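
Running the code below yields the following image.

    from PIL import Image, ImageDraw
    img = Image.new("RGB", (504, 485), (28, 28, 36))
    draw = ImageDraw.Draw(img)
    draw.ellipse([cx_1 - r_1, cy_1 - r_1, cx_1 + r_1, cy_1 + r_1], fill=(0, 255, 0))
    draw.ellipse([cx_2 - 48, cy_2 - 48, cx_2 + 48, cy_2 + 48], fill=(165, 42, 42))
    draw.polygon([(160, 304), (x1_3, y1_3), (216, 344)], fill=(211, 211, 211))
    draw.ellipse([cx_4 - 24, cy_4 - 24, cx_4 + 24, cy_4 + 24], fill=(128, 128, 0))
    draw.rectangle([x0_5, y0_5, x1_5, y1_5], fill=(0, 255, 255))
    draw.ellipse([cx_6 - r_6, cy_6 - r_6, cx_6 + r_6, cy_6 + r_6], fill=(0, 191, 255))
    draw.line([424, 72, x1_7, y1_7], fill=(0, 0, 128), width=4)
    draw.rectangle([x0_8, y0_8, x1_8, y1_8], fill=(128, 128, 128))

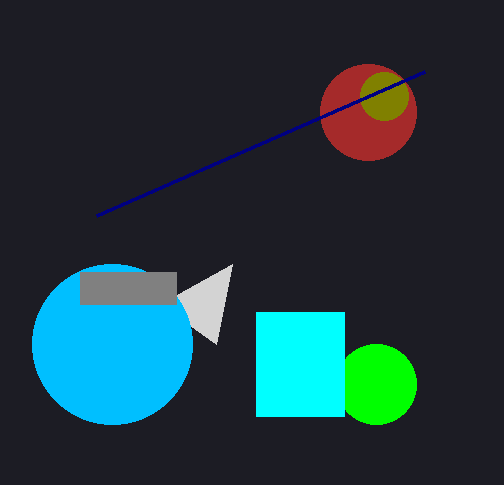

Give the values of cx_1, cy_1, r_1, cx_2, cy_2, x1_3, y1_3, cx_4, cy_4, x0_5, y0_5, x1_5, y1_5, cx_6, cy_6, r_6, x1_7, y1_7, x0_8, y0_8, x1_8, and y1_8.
cx_1 = 376, cy_1 = 384, r_1 = 40, cx_2 = 368, cy_2 = 112, x1_3 = 232, y1_3 = 264, cx_4 = 384, cy_4 = 96, x0_5 = 256, y0_5 = 312, x1_5 = 344, y1_5 = 416, cx_6 = 112, cy_6 = 344, r_6 = 80, x1_7 = 96, y1_7 = 216, x0_8 = 80, y0_8 = 272, x1_8 = 176, y1_8 = 304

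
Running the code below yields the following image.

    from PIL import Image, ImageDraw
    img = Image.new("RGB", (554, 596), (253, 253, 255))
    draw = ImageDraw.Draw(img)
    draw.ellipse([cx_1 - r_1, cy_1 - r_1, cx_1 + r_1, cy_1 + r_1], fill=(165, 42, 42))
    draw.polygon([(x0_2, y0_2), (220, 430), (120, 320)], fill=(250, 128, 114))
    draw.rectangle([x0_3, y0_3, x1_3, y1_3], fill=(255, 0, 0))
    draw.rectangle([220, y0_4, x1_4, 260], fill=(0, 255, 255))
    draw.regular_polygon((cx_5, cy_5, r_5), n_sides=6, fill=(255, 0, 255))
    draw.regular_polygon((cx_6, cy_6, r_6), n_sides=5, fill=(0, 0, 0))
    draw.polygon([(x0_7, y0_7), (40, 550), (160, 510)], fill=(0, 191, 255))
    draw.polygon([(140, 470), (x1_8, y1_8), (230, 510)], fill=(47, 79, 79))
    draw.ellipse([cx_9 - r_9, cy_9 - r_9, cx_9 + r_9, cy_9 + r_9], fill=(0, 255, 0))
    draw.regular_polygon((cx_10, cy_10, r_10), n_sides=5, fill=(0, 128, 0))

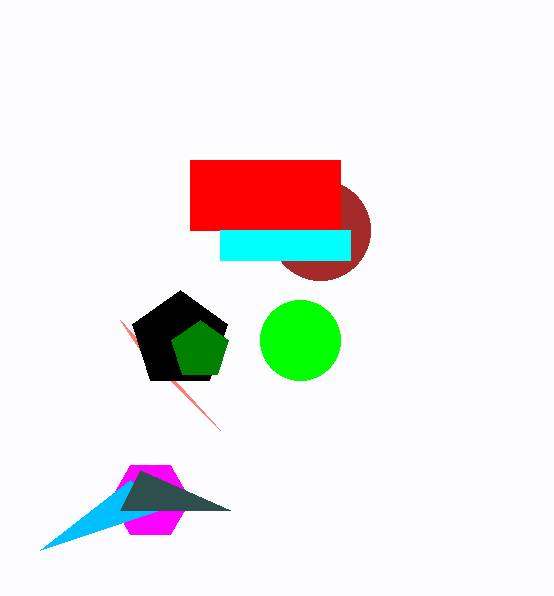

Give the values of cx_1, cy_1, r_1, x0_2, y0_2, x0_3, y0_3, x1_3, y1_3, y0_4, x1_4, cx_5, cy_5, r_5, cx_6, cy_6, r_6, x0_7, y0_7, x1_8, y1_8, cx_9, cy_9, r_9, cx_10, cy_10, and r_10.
cx_1 = 320; cy_1 = 230; r_1 = 50; x0_2 = 140; y0_2 = 350; x0_3 = 190; y0_3 = 160; x1_3 = 340; y1_3 = 230; y0_4 = 230; x1_4 = 350; cx_5 = 150; cy_5 = 500; r_5 = 40; cx_6 = 180; cy_6 = 340; r_6 = 50; x0_7 = 130; y0_7 = 480; x1_8 = 120; y1_8 = 510; cx_9 = 300; cy_9 = 340; r_9 = 40; cx_10 = 200; cy_10 = 350; r_10 = 30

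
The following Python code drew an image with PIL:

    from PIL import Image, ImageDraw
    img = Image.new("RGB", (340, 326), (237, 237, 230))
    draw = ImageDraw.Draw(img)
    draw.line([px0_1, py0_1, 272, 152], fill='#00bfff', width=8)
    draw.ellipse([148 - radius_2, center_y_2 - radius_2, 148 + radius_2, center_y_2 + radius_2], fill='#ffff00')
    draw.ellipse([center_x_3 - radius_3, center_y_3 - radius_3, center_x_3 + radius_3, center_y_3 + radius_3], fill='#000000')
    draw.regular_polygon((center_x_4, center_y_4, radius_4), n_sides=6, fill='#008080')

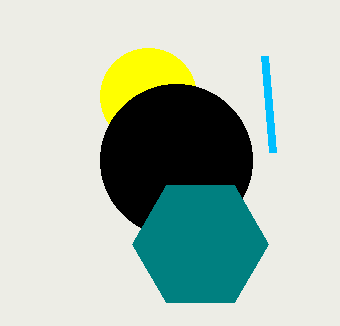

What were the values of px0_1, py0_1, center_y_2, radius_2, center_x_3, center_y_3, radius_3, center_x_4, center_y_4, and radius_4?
px0_1 = 264
py0_1 = 56
center_y_2 = 96
radius_2 = 48
center_x_3 = 176
center_y_3 = 160
radius_3 = 76
center_x_4 = 200
center_y_4 = 244
radius_4 = 68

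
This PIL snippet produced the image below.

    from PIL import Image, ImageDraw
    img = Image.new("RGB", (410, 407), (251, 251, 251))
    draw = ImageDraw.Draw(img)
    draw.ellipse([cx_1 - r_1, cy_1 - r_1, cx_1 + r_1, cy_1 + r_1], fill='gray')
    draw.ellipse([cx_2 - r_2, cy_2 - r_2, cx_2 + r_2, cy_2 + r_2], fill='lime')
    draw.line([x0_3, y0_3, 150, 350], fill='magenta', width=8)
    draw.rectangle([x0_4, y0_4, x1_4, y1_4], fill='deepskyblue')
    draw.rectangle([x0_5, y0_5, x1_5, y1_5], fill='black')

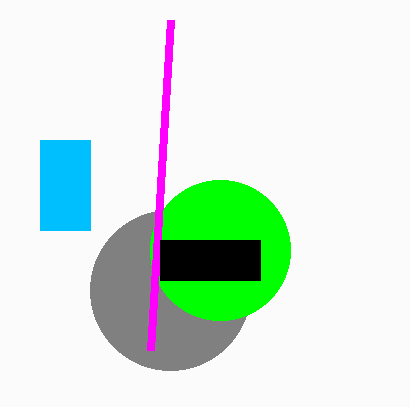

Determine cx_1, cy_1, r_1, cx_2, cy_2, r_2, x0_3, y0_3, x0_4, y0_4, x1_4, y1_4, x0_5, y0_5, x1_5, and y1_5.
cx_1 = 170, cy_1 = 290, r_1 = 80, cx_2 = 220, cy_2 = 250, r_2 = 70, x0_3 = 170, y0_3 = 20, x0_4 = 40, y0_4 = 140, x1_4 = 90, y1_4 = 230, x0_5 = 160, y0_5 = 240, x1_5 = 260, y1_5 = 280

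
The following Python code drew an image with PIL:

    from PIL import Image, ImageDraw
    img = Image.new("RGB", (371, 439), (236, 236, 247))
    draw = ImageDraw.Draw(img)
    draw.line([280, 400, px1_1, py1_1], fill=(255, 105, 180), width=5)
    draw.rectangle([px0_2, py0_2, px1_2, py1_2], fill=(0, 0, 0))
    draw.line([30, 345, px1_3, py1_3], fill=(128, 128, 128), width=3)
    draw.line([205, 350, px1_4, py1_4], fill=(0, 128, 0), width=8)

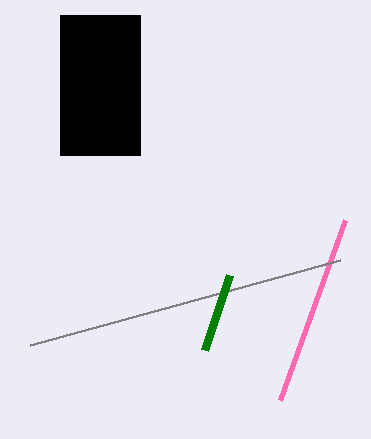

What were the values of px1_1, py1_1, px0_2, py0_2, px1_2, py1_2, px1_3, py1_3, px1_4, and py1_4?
px1_1 = 345, py1_1 = 220, px0_2 = 60, py0_2 = 15, px1_2 = 140, py1_2 = 155, px1_3 = 340, py1_3 = 260, px1_4 = 230, py1_4 = 275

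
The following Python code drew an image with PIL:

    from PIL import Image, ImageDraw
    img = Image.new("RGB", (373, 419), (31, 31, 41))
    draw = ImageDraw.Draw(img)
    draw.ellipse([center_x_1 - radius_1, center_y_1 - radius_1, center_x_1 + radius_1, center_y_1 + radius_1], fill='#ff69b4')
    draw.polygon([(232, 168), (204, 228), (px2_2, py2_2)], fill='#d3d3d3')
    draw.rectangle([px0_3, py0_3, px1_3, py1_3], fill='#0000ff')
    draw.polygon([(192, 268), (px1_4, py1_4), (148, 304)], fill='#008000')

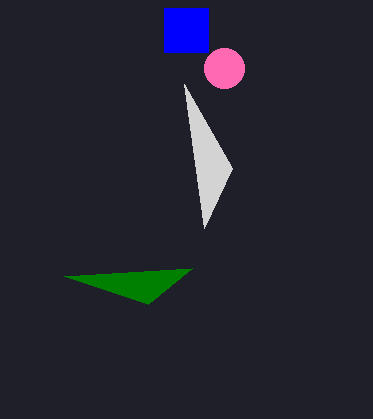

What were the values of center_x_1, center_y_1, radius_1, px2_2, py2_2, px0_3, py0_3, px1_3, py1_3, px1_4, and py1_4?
center_x_1 = 224, center_y_1 = 68, radius_1 = 20, px2_2 = 184, py2_2 = 84, px0_3 = 164, py0_3 = 8, px1_3 = 208, py1_3 = 52, px1_4 = 64, py1_4 = 276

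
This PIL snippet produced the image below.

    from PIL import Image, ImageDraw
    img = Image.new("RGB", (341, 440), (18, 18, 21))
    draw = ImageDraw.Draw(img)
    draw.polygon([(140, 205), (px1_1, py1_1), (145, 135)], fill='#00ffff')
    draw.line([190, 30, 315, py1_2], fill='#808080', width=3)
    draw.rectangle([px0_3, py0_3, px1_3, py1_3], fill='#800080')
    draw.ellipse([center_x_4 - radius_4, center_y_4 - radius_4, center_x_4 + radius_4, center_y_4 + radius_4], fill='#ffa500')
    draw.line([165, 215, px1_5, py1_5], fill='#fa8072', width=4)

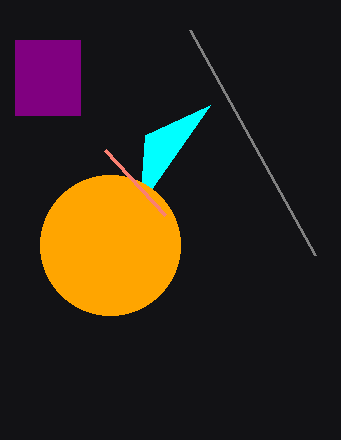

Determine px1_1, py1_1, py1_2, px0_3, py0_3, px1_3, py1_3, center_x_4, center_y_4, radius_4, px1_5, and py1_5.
px1_1 = 210; py1_1 = 105; py1_2 = 255; px0_3 = 15; py0_3 = 40; px1_3 = 80; py1_3 = 115; center_x_4 = 110; center_y_4 = 245; radius_4 = 70; px1_5 = 105; py1_5 = 150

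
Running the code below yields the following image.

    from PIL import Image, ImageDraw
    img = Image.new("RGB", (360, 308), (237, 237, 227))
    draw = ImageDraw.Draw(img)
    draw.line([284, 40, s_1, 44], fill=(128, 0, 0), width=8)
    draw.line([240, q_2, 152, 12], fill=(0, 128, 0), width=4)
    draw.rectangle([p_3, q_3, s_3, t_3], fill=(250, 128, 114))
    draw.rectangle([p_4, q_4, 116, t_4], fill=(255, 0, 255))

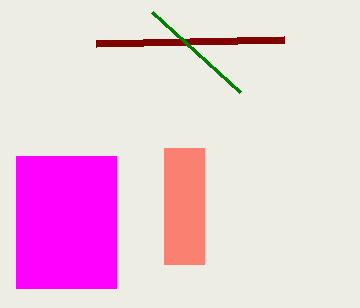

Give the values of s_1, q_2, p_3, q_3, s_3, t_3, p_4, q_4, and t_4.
s_1 = 96; q_2 = 92; p_3 = 164; q_3 = 148; s_3 = 204; t_3 = 264; p_4 = 16; q_4 = 156; t_4 = 288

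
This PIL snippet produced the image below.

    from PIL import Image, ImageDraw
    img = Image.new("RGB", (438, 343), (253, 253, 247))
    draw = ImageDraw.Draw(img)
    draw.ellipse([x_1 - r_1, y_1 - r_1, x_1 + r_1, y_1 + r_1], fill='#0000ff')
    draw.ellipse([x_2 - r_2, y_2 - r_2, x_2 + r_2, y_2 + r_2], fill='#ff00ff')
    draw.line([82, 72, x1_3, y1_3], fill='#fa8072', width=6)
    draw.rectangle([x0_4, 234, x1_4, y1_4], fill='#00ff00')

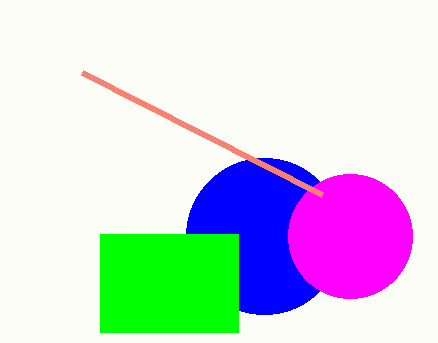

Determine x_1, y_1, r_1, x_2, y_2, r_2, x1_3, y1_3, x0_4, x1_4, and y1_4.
x_1 = 264; y_1 = 236; r_1 = 78; x_2 = 350; y_2 = 236; r_2 = 62; x1_3 = 322; y1_3 = 194; x0_4 = 100; x1_4 = 238; y1_4 = 332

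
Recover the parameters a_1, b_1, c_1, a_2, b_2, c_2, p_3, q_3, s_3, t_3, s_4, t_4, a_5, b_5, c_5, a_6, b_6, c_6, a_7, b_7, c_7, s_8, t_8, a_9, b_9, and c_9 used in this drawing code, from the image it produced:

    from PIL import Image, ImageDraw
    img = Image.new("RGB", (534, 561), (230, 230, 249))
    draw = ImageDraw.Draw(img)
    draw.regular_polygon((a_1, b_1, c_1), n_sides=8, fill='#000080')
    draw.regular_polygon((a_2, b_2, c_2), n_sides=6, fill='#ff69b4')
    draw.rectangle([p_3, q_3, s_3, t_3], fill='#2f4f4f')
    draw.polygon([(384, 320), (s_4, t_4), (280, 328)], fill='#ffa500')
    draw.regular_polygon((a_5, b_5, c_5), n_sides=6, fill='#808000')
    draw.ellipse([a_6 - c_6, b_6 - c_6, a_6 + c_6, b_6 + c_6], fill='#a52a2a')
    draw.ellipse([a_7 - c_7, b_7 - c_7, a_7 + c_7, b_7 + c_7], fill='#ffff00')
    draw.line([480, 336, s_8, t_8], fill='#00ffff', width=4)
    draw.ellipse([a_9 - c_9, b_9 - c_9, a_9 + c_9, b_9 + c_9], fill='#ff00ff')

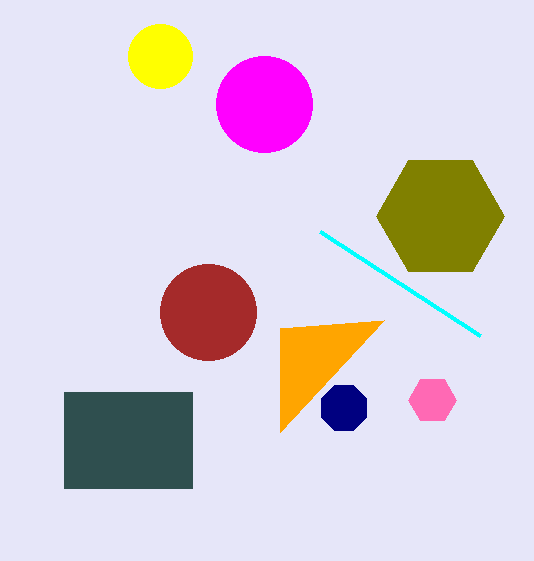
a_1 = 344; b_1 = 408; c_1 = 24; a_2 = 432; b_2 = 400; c_2 = 24; p_3 = 64; q_3 = 392; s_3 = 192; t_3 = 488; s_4 = 280; t_4 = 432; a_5 = 440; b_5 = 216; c_5 = 64; a_6 = 208; b_6 = 312; c_6 = 48; a_7 = 160; b_7 = 56; c_7 = 32; s_8 = 320; t_8 = 232; a_9 = 264; b_9 = 104; c_9 = 48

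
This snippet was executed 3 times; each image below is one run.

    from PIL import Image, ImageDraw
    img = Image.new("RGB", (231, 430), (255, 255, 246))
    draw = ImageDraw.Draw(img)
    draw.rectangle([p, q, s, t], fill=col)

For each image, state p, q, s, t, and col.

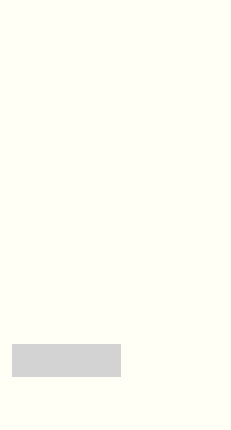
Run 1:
p = 12, q = 344, s = 120, t = 376, col = 'lightgray'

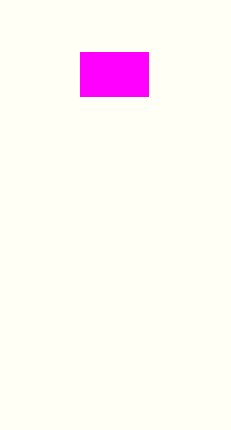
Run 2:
p = 80
q = 52
s = 148
t = 96
col = 'magenta'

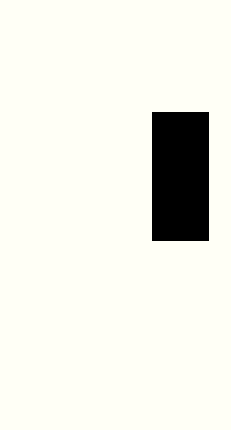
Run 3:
p = 152
q = 112
s = 208
t = 240
col = 'black'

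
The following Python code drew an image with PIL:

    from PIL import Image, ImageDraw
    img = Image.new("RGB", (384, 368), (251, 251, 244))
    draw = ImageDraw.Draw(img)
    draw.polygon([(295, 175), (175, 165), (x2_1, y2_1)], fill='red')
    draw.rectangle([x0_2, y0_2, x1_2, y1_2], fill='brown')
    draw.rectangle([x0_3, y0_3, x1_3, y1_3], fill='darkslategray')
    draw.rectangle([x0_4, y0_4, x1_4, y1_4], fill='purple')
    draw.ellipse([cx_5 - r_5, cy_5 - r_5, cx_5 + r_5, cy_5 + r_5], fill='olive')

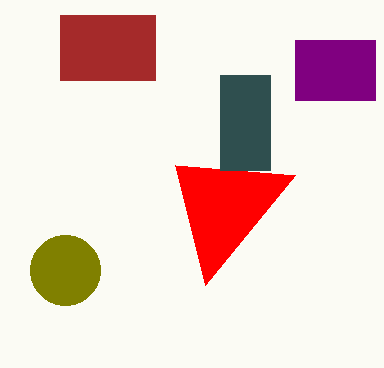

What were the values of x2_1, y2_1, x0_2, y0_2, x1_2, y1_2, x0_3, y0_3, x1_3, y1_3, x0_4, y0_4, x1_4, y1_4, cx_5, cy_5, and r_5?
x2_1 = 205, y2_1 = 285, x0_2 = 60, y0_2 = 15, x1_2 = 155, y1_2 = 80, x0_3 = 220, y0_3 = 75, x1_3 = 270, y1_3 = 170, x0_4 = 295, y0_4 = 40, x1_4 = 375, y1_4 = 100, cx_5 = 65, cy_5 = 270, r_5 = 35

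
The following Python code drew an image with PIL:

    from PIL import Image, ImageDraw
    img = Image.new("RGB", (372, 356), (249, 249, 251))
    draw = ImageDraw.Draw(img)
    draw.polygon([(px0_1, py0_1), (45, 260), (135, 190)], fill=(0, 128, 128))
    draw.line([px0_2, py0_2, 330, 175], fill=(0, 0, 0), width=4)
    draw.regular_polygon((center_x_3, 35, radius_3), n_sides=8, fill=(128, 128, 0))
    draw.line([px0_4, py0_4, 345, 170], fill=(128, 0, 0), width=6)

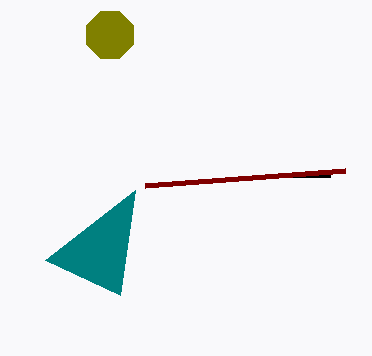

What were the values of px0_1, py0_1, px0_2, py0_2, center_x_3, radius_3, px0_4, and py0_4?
px0_1 = 120, py0_1 = 295, px0_2 = 280, py0_2 = 175, center_x_3 = 110, radius_3 = 25, px0_4 = 145, py0_4 = 185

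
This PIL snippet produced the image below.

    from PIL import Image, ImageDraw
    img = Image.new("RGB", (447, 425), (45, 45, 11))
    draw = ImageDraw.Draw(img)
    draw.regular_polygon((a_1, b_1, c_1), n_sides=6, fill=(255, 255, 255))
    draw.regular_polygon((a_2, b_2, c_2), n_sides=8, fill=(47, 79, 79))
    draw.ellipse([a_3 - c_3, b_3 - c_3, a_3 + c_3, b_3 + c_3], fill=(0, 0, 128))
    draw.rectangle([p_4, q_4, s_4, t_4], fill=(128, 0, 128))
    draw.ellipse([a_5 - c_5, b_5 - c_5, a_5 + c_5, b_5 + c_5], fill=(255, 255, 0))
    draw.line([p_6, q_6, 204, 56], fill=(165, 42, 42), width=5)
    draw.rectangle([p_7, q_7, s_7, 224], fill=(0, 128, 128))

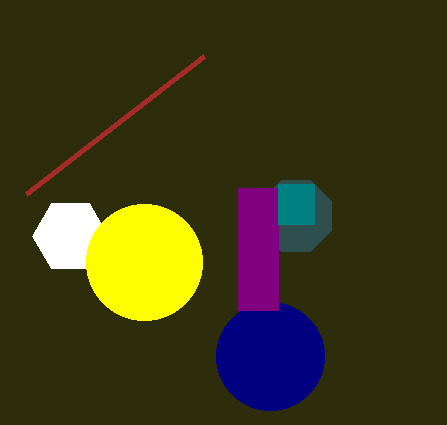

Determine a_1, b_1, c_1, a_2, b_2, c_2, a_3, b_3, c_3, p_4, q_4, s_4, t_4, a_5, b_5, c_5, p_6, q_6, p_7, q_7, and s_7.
a_1 = 70; b_1 = 236; c_1 = 38; a_2 = 296; b_2 = 216; c_2 = 38; a_3 = 270; b_3 = 356; c_3 = 54; p_4 = 238; q_4 = 188; s_4 = 278; t_4 = 310; a_5 = 144; b_5 = 262; c_5 = 58; p_6 = 26; q_6 = 194; p_7 = 278; q_7 = 184; s_7 = 314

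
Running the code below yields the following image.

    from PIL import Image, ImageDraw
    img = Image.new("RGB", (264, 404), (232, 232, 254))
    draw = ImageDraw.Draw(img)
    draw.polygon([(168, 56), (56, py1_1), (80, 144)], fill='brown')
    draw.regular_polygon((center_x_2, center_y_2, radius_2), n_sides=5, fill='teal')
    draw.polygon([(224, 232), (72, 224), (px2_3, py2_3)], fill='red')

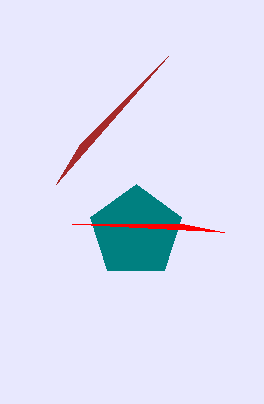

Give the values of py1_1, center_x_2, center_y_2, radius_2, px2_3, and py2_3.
py1_1 = 184
center_x_2 = 136
center_y_2 = 232
radius_2 = 48
px2_3 = 184
py2_3 = 224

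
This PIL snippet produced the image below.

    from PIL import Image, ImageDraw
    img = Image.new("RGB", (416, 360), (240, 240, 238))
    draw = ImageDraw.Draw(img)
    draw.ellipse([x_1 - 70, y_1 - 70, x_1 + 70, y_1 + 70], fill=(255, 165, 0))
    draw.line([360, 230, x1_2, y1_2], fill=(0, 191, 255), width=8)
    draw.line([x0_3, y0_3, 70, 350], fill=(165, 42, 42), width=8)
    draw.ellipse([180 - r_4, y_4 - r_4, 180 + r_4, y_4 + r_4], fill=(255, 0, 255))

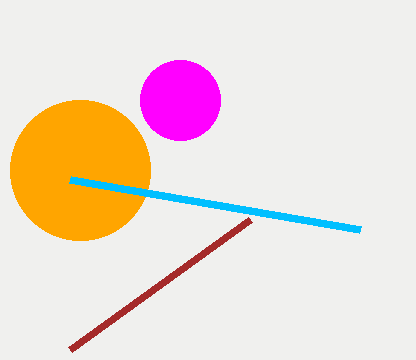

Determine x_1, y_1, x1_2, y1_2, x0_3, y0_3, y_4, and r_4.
x_1 = 80, y_1 = 170, x1_2 = 70, y1_2 = 180, x0_3 = 250, y0_3 = 220, y_4 = 100, r_4 = 40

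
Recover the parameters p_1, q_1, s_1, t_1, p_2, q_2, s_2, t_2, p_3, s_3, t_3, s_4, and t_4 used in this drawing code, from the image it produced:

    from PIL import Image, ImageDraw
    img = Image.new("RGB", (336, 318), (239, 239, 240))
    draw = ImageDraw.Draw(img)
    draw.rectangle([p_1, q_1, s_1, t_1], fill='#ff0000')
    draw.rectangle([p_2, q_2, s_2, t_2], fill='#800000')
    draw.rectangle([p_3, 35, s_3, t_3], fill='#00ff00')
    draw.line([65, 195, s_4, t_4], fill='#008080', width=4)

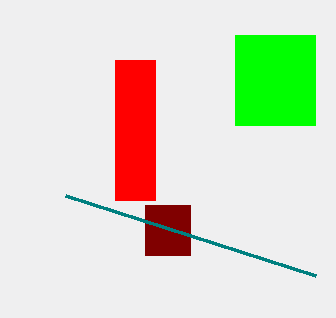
p_1 = 115, q_1 = 60, s_1 = 155, t_1 = 200, p_2 = 145, q_2 = 205, s_2 = 190, t_2 = 255, p_3 = 235, s_3 = 315, t_3 = 125, s_4 = 315, t_4 = 275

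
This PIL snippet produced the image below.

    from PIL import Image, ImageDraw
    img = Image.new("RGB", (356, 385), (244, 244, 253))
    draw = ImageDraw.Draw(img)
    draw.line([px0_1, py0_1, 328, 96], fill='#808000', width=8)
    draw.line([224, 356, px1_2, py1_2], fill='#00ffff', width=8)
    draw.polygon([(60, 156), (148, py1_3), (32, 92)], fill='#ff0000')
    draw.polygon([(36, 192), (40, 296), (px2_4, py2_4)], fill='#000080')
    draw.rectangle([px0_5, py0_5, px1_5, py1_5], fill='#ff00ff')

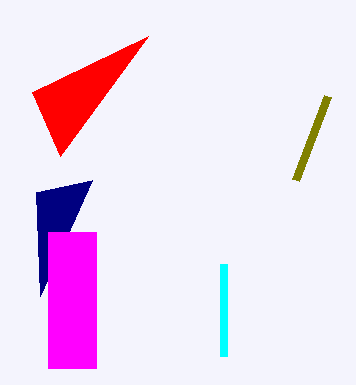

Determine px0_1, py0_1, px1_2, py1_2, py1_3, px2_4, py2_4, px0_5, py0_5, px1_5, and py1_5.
px0_1 = 296; py0_1 = 180; px1_2 = 224; py1_2 = 264; py1_3 = 36; px2_4 = 92; py2_4 = 180; px0_5 = 48; py0_5 = 232; px1_5 = 96; py1_5 = 368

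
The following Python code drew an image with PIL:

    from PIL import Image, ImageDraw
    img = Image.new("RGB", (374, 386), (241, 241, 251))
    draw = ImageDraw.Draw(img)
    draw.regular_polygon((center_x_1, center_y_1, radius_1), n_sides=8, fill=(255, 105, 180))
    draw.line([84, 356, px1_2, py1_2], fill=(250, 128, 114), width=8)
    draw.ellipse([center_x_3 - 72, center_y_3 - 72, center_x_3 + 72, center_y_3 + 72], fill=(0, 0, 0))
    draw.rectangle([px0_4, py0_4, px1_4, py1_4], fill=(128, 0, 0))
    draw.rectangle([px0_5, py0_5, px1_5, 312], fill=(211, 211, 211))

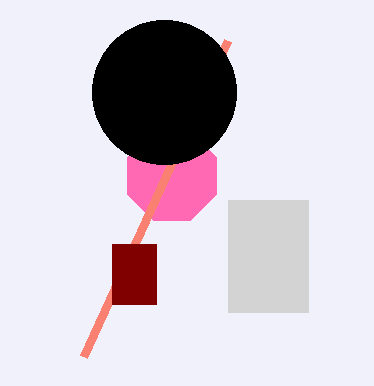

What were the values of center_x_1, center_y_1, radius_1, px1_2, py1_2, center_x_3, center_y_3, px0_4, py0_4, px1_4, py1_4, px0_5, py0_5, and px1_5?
center_x_1 = 172, center_y_1 = 176, radius_1 = 48, px1_2 = 228, py1_2 = 40, center_x_3 = 164, center_y_3 = 92, px0_4 = 112, py0_4 = 244, px1_4 = 156, py1_4 = 304, px0_5 = 228, py0_5 = 200, px1_5 = 308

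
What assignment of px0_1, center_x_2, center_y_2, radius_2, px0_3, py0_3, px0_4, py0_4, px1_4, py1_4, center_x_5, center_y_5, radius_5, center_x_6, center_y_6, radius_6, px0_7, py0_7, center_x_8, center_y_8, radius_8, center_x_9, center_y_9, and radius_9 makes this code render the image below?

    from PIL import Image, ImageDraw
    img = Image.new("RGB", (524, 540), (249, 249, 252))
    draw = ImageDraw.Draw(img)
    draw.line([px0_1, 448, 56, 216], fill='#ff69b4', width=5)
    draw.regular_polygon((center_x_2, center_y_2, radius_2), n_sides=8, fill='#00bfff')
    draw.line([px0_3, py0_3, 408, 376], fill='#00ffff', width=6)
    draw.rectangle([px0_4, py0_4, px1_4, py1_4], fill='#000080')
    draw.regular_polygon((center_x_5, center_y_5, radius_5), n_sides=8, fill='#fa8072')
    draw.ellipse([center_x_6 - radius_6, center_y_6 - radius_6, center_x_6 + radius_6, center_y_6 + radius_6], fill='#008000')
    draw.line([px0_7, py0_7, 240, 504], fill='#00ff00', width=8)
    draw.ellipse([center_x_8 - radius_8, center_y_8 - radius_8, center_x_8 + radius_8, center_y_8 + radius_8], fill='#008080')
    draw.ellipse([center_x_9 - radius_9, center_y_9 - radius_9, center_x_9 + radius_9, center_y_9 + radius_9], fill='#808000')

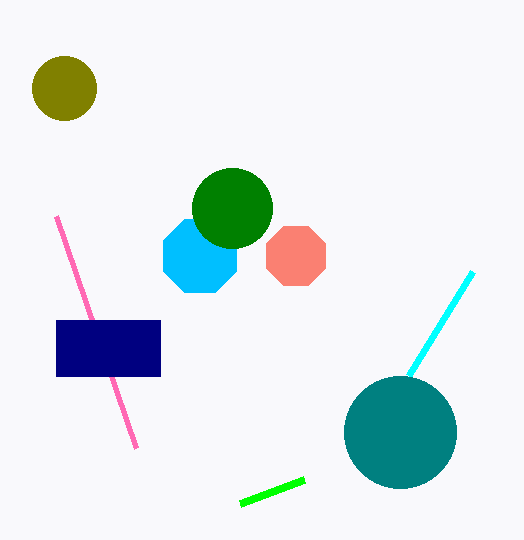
px0_1 = 136, center_x_2 = 200, center_y_2 = 256, radius_2 = 40, px0_3 = 472, py0_3 = 272, px0_4 = 56, py0_4 = 320, px1_4 = 160, py1_4 = 376, center_x_5 = 296, center_y_5 = 256, radius_5 = 32, center_x_6 = 232, center_y_6 = 208, radius_6 = 40, px0_7 = 304, py0_7 = 480, center_x_8 = 400, center_y_8 = 432, radius_8 = 56, center_x_9 = 64, center_y_9 = 88, radius_9 = 32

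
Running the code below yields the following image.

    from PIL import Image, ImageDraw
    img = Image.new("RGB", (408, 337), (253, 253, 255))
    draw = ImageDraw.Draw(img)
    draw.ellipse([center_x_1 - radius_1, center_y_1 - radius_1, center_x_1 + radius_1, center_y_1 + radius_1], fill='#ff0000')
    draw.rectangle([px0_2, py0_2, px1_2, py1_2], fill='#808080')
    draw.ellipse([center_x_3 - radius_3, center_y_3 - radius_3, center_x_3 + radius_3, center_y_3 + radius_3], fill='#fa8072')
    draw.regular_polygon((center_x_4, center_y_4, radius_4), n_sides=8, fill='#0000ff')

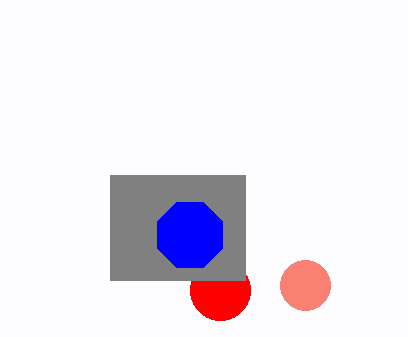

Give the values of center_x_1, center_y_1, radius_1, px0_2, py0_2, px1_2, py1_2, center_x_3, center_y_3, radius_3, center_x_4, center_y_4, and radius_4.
center_x_1 = 220; center_y_1 = 290; radius_1 = 30; px0_2 = 110; py0_2 = 175; px1_2 = 245; py1_2 = 280; center_x_3 = 305; center_y_3 = 285; radius_3 = 25; center_x_4 = 190; center_y_4 = 235; radius_4 = 35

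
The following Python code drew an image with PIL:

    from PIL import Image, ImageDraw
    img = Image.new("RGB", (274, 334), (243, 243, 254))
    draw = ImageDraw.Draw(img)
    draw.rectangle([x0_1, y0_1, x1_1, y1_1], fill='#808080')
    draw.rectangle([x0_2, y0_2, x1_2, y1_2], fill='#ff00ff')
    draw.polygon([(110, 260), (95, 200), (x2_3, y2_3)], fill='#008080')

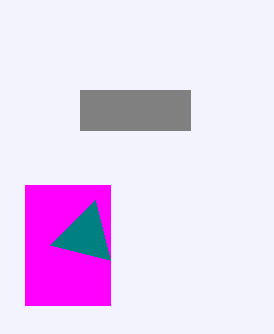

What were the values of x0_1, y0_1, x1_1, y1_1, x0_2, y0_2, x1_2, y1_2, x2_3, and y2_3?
x0_1 = 80; y0_1 = 90; x1_1 = 190; y1_1 = 130; x0_2 = 25; y0_2 = 185; x1_2 = 110; y1_2 = 305; x2_3 = 50; y2_3 = 245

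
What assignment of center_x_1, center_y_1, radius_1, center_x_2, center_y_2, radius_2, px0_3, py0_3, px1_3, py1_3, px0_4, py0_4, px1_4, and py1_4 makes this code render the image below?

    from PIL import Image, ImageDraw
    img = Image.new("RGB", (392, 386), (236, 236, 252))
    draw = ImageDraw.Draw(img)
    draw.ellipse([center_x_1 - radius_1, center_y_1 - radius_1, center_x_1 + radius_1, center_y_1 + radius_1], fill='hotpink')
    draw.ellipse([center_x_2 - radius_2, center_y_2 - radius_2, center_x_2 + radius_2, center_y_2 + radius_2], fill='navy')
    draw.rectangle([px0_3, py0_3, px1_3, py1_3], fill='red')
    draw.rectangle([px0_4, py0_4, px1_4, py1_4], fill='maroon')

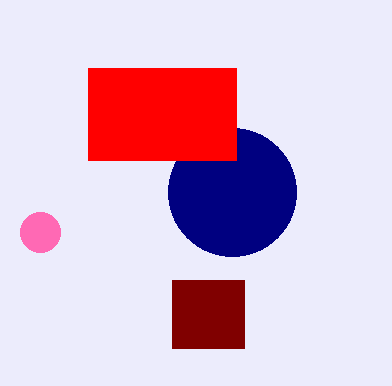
center_x_1 = 40
center_y_1 = 232
radius_1 = 20
center_x_2 = 232
center_y_2 = 192
radius_2 = 64
px0_3 = 88
py0_3 = 68
px1_3 = 236
py1_3 = 160
px0_4 = 172
py0_4 = 280
px1_4 = 244
py1_4 = 348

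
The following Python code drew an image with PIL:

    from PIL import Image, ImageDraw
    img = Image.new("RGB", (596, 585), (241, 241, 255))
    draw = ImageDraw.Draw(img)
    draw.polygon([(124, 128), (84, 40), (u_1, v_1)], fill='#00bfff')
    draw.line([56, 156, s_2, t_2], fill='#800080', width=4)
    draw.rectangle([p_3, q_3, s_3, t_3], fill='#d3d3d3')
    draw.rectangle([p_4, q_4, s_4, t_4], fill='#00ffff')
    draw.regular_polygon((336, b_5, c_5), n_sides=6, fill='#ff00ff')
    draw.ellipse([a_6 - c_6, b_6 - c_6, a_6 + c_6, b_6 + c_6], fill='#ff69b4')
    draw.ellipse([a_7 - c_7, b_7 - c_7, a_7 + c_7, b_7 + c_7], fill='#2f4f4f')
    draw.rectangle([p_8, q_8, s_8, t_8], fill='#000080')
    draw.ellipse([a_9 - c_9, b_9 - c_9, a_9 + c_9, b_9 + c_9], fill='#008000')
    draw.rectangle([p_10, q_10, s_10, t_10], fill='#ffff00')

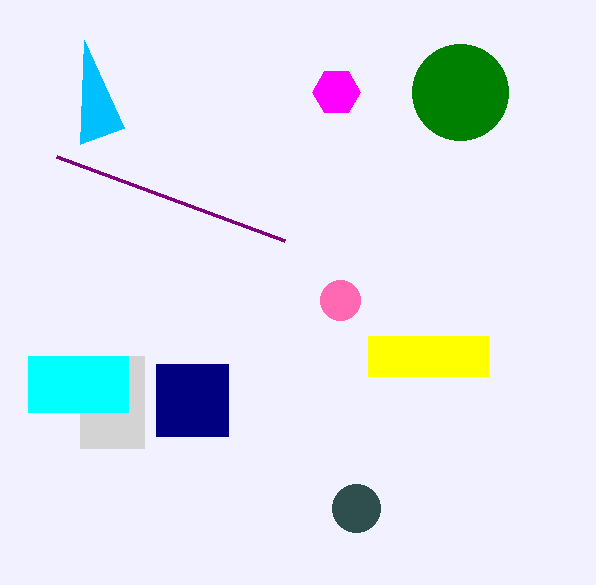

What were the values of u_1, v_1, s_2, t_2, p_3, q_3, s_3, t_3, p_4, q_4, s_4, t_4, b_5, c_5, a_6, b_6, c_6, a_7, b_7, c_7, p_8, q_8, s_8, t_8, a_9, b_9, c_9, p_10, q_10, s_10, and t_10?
u_1 = 80, v_1 = 144, s_2 = 284, t_2 = 240, p_3 = 80, q_3 = 356, s_3 = 144, t_3 = 448, p_4 = 28, q_4 = 356, s_4 = 128, t_4 = 412, b_5 = 92, c_5 = 24, a_6 = 340, b_6 = 300, c_6 = 20, a_7 = 356, b_7 = 508, c_7 = 24, p_8 = 156, q_8 = 364, s_8 = 228, t_8 = 436, a_9 = 460, b_9 = 92, c_9 = 48, p_10 = 368, q_10 = 336, s_10 = 488, t_10 = 376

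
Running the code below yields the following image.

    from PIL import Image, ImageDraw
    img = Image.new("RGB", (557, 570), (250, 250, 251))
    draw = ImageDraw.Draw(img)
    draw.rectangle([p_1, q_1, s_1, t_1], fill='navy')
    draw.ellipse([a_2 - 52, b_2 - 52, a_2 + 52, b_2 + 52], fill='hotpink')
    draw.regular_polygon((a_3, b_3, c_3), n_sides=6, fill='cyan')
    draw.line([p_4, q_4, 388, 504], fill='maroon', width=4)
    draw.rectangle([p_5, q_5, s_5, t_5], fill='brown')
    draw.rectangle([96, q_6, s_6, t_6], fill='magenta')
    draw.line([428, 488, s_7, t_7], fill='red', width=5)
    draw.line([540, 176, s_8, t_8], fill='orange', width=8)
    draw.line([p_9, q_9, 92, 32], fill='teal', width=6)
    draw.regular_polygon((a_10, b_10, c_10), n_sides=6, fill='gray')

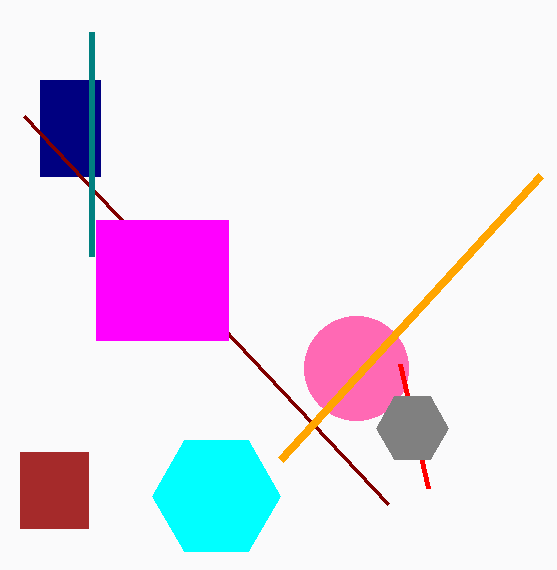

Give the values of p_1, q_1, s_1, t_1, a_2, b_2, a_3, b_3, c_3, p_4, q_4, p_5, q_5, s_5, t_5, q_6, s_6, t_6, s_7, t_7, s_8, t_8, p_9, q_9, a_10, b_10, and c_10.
p_1 = 40
q_1 = 80
s_1 = 100
t_1 = 176
a_2 = 356
b_2 = 368
a_3 = 216
b_3 = 496
c_3 = 64
p_4 = 24
q_4 = 116
p_5 = 20
q_5 = 452
s_5 = 88
t_5 = 528
q_6 = 220
s_6 = 228
t_6 = 340
s_7 = 400
t_7 = 364
s_8 = 280
t_8 = 460
p_9 = 92
q_9 = 256
a_10 = 412
b_10 = 428
c_10 = 36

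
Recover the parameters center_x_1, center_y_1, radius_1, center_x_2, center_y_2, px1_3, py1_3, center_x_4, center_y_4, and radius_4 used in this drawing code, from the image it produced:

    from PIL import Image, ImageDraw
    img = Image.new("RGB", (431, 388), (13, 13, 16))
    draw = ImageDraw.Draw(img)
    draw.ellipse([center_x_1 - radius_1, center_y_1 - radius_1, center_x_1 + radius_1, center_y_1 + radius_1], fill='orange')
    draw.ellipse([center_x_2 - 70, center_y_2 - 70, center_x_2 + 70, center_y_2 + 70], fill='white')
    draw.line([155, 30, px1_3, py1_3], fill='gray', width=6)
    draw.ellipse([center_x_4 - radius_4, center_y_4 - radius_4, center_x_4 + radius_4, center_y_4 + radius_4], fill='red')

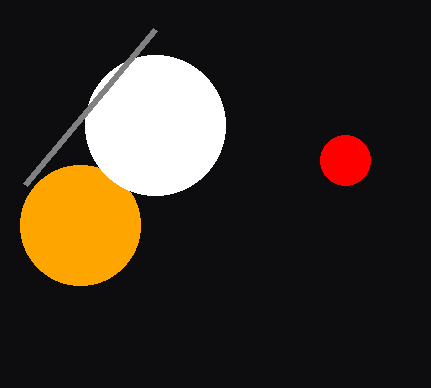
center_x_1 = 80, center_y_1 = 225, radius_1 = 60, center_x_2 = 155, center_y_2 = 125, px1_3 = 25, py1_3 = 185, center_x_4 = 345, center_y_4 = 160, radius_4 = 25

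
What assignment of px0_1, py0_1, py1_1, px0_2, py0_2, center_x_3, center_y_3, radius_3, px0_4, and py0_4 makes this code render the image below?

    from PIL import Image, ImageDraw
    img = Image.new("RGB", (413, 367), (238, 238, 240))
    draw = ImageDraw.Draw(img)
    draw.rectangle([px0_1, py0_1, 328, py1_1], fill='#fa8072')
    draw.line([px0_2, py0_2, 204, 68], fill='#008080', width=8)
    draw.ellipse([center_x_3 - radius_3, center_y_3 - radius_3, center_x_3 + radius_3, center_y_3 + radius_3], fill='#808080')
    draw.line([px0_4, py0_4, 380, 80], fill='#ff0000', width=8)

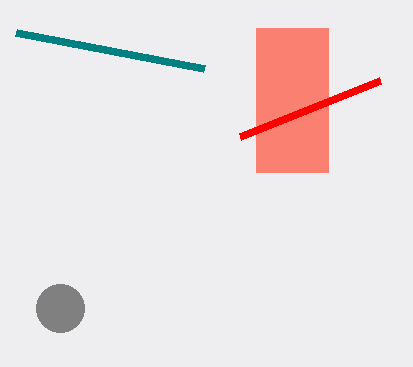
px0_1 = 256
py0_1 = 28
py1_1 = 172
px0_2 = 16
py0_2 = 32
center_x_3 = 60
center_y_3 = 308
radius_3 = 24
px0_4 = 240
py0_4 = 136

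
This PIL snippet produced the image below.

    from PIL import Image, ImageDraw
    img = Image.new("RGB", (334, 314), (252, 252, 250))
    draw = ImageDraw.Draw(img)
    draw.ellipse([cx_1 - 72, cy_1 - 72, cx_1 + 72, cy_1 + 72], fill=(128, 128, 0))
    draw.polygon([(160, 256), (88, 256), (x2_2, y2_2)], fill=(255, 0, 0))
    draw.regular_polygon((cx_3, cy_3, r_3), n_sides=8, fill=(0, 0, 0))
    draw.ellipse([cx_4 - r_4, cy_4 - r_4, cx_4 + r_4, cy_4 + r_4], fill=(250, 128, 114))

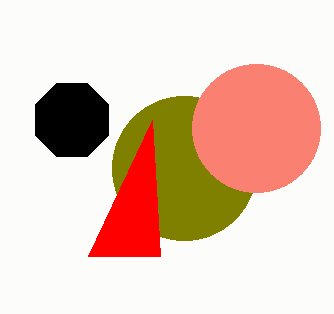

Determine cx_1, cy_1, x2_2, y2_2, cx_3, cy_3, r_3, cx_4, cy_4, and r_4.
cx_1 = 184; cy_1 = 168; x2_2 = 152; y2_2 = 120; cx_3 = 72; cy_3 = 120; r_3 = 40; cx_4 = 256; cy_4 = 128; r_4 = 64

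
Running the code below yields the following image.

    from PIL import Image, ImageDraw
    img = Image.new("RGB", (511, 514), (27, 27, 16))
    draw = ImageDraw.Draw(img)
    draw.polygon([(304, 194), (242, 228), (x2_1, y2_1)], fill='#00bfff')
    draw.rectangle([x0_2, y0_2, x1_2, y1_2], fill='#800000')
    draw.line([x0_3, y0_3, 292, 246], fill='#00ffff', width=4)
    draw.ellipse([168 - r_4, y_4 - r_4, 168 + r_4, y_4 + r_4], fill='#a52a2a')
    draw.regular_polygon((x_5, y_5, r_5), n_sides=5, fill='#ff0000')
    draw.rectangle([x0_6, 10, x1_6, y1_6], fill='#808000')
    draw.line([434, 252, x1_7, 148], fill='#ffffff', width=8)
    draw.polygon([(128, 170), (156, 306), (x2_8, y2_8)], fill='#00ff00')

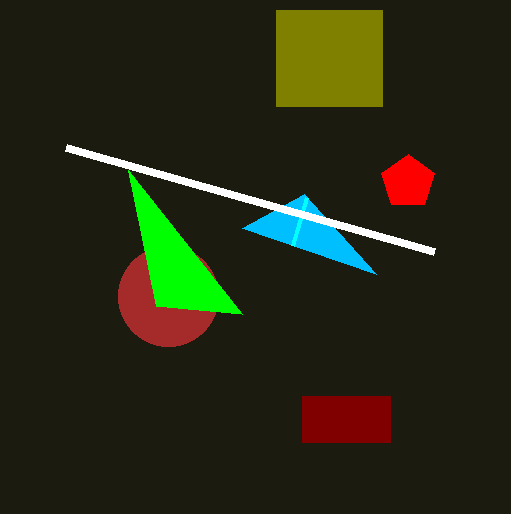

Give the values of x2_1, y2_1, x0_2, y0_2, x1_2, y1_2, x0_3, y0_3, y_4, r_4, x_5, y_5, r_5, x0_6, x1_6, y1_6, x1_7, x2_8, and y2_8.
x2_1 = 376
y2_1 = 274
x0_2 = 302
y0_2 = 396
x1_2 = 390
y1_2 = 442
x0_3 = 306
y0_3 = 198
y_4 = 296
r_4 = 50
x_5 = 408
y_5 = 182
r_5 = 28
x0_6 = 276
x1_6 = 382
y1_6 = 106
x1_7 = 66
x2_8 = 242
y2_8 = 314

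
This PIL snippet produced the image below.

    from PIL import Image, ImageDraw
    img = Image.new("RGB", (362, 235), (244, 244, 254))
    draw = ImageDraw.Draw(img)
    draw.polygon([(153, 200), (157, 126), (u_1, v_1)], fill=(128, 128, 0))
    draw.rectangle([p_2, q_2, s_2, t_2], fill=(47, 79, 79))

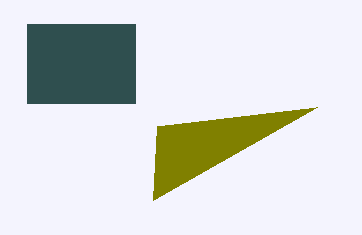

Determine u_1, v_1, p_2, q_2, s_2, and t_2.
u_1 = 317
v_1 = 107
p_2 = 27
q_2 = 24
s_2 = 135
t_2 = 103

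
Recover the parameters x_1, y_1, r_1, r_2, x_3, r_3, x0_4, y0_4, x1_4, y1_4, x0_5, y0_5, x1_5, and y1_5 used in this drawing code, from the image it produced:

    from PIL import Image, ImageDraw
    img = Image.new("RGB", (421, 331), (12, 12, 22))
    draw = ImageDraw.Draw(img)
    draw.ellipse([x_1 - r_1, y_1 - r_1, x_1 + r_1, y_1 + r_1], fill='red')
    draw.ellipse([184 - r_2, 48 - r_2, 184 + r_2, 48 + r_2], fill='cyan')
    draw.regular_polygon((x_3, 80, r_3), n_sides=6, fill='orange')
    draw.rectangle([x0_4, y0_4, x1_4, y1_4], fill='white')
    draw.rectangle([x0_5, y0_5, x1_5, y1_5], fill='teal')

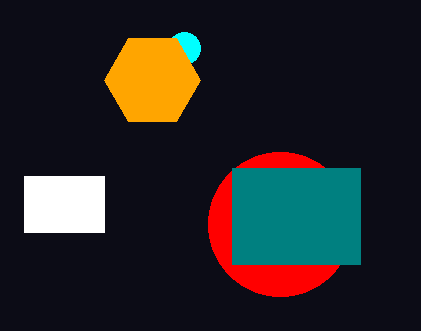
x_1 = 280
y_1 = 224
r_1 = 72
r_2 = 16
x_3 = 152
r_3 = 48
x0_4 = 24
y0_4 = 176
x1_4 = 104
y1_4 = 232
x0_5 = 232
y0_5 = 168
x1_5 = 360
y1_5 = 264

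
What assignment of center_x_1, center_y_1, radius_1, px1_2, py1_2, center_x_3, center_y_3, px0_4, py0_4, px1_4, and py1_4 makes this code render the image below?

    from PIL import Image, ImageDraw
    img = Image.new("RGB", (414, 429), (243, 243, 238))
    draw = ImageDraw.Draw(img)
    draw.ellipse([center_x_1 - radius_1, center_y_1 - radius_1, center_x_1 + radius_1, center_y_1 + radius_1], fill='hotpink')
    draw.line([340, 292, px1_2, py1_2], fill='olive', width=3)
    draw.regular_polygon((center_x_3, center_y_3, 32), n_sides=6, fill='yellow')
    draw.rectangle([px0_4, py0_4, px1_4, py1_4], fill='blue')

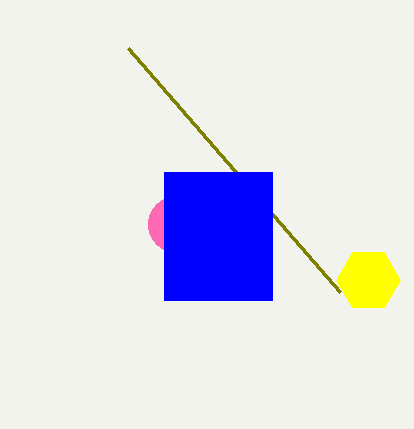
center_x_1 = 176
center_y_1 = 224
radius_1 = 28
px1_2 = 128
py1_2 = 48
center_x_3 = 368
center_y_3 = 280
px0_4 = 164
py0_4 = 172
px1_4 = 272
py1_4 = 300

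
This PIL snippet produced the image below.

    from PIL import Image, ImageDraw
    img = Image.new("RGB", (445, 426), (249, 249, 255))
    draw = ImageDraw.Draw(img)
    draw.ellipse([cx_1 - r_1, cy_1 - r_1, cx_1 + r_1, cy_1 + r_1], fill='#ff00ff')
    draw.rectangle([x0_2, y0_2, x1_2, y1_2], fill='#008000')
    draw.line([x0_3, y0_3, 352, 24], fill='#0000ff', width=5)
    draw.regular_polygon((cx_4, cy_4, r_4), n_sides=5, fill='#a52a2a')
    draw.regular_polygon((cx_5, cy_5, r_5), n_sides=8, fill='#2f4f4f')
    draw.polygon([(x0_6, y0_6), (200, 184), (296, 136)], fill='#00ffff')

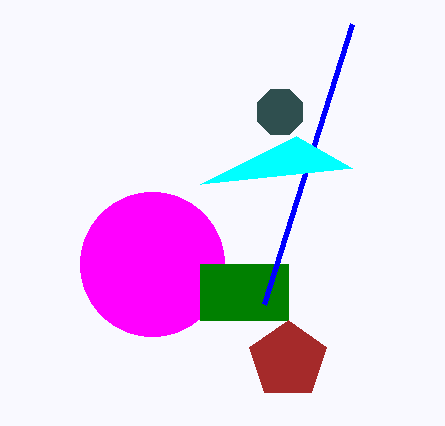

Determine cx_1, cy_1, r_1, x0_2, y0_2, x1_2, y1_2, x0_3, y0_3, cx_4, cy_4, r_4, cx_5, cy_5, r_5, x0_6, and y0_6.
cx_1 = 152
cy_1 = 264
r_1 = 72
x0_2 = 200
y0_2 = 264
x1_2 = 288
y1_2 = 320
x0_3 = 264
y0_3 = 304
cx_4 = 288
cy_4 = 360
r_4 = 40
cx_5 = 280
cy_5 = 112
r_5 = 24
x0_6 = 352
y0_6 = 168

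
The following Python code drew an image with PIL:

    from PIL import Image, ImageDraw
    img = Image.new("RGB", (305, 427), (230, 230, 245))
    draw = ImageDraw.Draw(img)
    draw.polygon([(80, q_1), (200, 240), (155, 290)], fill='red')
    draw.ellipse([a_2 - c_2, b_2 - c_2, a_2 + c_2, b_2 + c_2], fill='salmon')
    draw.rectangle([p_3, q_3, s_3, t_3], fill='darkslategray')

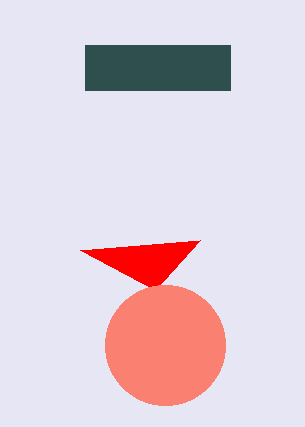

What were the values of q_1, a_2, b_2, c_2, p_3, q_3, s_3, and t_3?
q_1 = 250, a_2 = 165, b_2 = 345, c_2 = 60, p_3 = 85, q_3 = 45, s_3 = 230, t_3 = 90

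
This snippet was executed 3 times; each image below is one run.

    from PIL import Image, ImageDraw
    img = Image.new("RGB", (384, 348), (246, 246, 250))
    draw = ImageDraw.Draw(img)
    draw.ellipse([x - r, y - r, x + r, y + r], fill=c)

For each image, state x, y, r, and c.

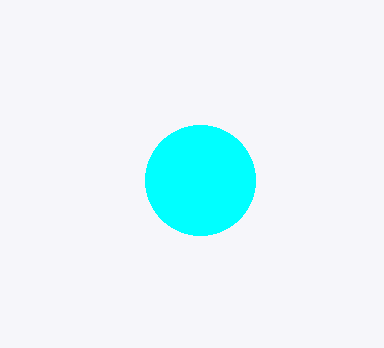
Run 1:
x = 200
y = 180
r = 55
c = 'cyan'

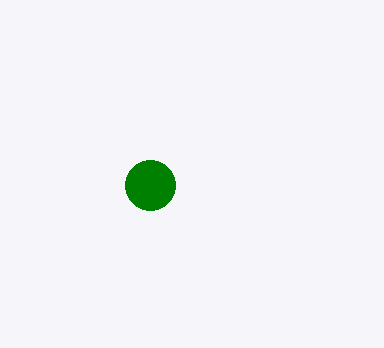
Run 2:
x = 150; y = 185; r = 25; c = 'green'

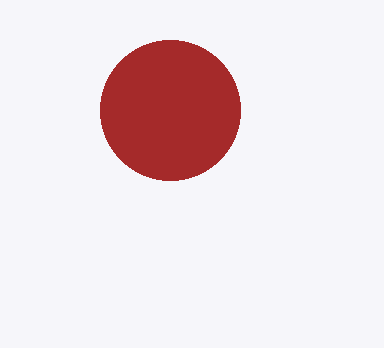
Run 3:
x = 170; y = 110; r = 70; c = 'brown'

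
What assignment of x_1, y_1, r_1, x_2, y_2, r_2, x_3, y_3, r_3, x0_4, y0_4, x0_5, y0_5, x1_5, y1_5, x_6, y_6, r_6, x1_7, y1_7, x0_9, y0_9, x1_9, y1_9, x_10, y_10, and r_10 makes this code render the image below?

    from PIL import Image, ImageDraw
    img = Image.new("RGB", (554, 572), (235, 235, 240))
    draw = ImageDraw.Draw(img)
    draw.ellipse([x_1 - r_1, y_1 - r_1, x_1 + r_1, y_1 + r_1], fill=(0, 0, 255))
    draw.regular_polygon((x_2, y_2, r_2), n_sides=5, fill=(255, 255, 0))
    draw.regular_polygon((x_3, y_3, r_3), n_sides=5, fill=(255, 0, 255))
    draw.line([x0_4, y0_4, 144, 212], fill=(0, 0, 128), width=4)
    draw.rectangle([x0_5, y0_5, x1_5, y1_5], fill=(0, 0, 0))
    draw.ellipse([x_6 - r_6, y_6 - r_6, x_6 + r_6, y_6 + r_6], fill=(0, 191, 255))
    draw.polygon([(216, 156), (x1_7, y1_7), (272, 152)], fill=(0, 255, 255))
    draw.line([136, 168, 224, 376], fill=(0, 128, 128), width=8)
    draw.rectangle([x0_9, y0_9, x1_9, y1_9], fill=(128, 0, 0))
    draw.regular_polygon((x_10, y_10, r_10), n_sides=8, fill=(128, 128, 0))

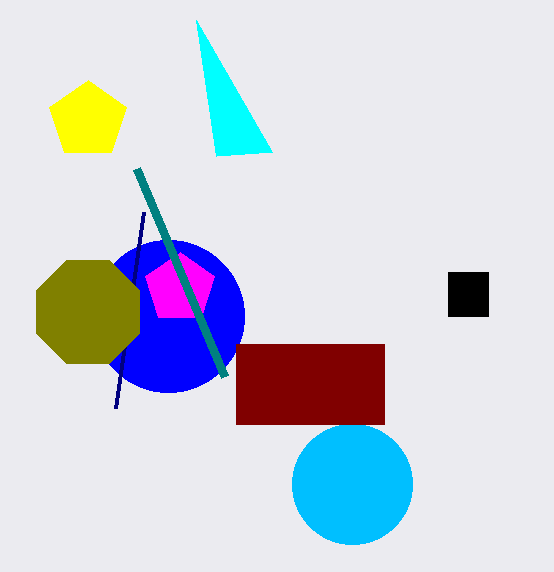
x_1 = 168, y_1 = 316, r_1 = 76, x_2 = 88, y_2 = 120, r_2 = 40, x_3 = 180, y_3 = 288, r_3 = 36, x0_4 = 116, y0_4 = 408, x0_5 = 448, y0_5 = 272, x1_5 = 488, y1_5 = 316, x_6 = 352, y_6 = 484, r_6 = 60, x1_7 = 196, y1_7 = 20, x0_9 = 236, y0_9 = 344, x1_9 = 384, y1_9 = 424, x_10 = 88, y_10 = 312, r_10 = 56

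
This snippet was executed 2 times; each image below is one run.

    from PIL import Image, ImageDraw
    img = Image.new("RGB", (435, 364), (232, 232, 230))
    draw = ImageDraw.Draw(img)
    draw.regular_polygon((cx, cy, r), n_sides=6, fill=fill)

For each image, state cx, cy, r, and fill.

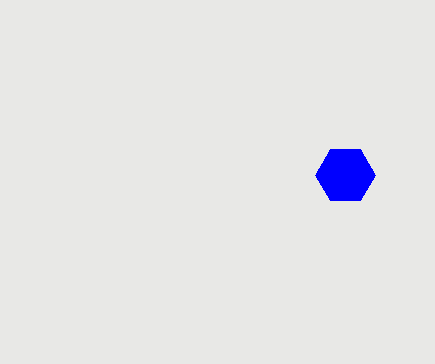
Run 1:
cx = 345
cy = 175
r = 30
fill = 'blue'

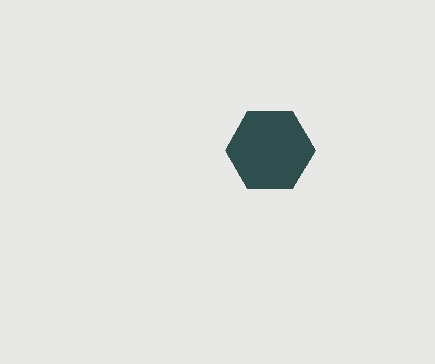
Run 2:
cx = 270; cy = 150; r = 45; fill = 'darkslategray'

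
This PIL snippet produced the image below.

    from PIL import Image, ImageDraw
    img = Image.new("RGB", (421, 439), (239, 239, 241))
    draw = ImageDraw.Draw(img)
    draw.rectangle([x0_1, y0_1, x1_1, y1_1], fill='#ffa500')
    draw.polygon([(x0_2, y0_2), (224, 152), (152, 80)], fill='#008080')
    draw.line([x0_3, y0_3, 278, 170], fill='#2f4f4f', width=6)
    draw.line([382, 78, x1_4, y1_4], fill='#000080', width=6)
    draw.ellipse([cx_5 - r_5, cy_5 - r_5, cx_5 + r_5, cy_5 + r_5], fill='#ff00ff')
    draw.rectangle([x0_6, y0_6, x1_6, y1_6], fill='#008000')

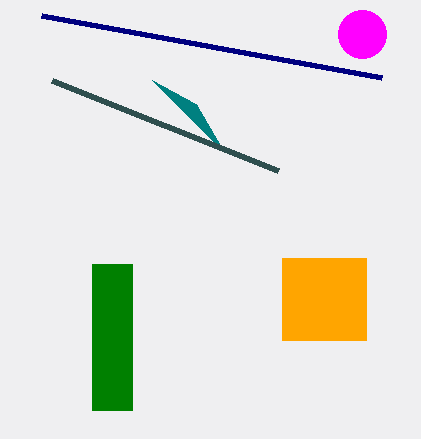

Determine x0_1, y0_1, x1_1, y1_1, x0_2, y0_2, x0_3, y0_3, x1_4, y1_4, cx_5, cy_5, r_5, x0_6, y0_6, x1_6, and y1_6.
x0_1 = 282; y0_1 = 258; x1_1 = 366; y1_1 = 340; x0_2 = 196; y0_2 = 104; x0_3 = 52; y0_3 = 80; x1_4 = 42; y1_4 = 16; cx_5 = 362; cy_5 = 34; r_5 = 24; x0_6 = 92; y0_6 = 264; x1_6 = 132; y1_6 = 410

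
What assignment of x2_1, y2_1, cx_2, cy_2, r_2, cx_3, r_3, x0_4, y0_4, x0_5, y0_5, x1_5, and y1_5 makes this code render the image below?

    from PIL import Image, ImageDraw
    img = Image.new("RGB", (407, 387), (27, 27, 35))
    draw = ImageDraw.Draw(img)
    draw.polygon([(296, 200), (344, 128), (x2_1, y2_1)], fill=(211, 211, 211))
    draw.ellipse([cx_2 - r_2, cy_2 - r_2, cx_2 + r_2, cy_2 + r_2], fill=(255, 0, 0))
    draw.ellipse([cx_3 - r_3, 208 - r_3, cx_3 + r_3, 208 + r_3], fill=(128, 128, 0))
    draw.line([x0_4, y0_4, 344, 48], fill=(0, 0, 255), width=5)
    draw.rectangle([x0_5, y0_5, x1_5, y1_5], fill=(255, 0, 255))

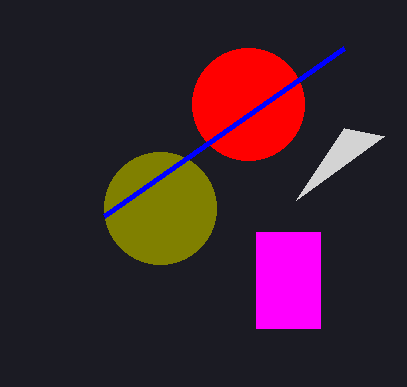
x2_1 = 384; y2_1 = 136; cx_2 = 248; cy_2 = 104; r_2 = 56; cx_3 = 160; r_3 = 56; x0_4 = 104; y0_4 = 216; x0_5 = 256; y0_5 = 232; x1_5 = 320; y1_5 = 328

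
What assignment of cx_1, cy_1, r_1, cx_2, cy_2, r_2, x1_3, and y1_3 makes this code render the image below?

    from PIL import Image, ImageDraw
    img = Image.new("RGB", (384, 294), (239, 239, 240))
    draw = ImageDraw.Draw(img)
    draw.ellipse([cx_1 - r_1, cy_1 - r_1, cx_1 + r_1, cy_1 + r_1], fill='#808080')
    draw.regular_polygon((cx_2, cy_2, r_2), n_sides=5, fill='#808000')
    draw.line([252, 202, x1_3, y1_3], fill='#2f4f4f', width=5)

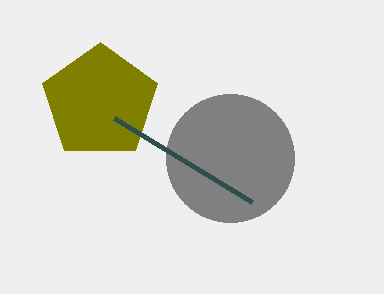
cx_1 = 230, cy_1 = 158, r_1 = 64, cx_2 = 100, cy_2 = 102, r_2 = 60, x1_3 = 114, y1_3 = 118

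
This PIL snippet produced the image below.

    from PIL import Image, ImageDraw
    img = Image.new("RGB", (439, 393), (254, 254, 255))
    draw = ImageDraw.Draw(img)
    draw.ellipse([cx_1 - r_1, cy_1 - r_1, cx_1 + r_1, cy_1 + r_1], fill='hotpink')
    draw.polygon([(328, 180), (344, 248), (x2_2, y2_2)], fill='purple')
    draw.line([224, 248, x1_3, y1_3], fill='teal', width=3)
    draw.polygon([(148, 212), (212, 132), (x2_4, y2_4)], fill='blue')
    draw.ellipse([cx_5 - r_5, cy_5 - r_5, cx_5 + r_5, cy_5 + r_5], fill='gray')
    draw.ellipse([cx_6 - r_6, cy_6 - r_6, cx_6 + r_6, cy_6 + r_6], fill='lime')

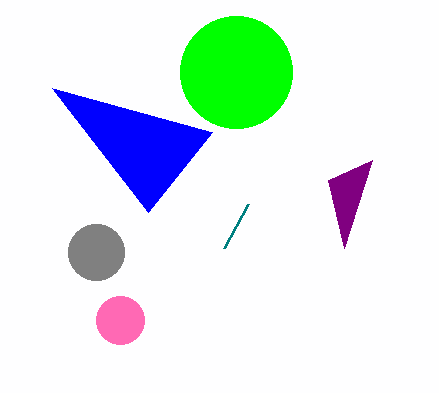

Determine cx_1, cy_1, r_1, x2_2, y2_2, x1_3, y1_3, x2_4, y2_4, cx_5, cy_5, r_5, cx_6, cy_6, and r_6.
cx_1 = 120, cy_1 = 320, r_1 = 24, x2_2 = 372, y2_2 = 160, x1_3 = 248, y1_3 = 204, x2_4 = 52, y2_4 = 88, cx_5 = 96, cy_5 = 252, r_5 = 28, cx_6 = 236, cy_6 = 72, r_6 = 56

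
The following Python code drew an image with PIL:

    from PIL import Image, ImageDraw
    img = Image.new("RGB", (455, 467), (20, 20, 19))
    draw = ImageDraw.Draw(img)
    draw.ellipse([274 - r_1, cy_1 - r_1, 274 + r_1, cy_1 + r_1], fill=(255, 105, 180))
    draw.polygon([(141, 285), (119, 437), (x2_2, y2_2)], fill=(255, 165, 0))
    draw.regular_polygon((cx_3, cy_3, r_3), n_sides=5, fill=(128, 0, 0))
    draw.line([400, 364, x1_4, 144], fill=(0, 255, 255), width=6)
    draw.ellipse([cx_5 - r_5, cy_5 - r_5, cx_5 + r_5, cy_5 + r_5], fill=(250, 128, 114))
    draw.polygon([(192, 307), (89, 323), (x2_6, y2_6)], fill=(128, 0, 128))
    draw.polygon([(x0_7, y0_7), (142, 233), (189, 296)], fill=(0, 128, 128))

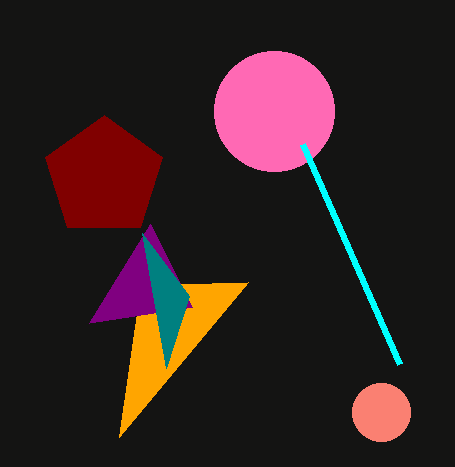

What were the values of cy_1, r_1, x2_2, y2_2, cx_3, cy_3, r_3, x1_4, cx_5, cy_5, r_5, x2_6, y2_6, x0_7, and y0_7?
cy_1 = 111, r_1 = 60, x2_2 = 248, y2_2 = 282, cx_3 = 104, cy_3 = 177, r_3 = 62, x1_4 = 303, cx_5 = 381, cy_5 = 412, r_5 = 29, x2_6 = 150, y2_6 = 224, x0_7 = 166, y0_7 = 368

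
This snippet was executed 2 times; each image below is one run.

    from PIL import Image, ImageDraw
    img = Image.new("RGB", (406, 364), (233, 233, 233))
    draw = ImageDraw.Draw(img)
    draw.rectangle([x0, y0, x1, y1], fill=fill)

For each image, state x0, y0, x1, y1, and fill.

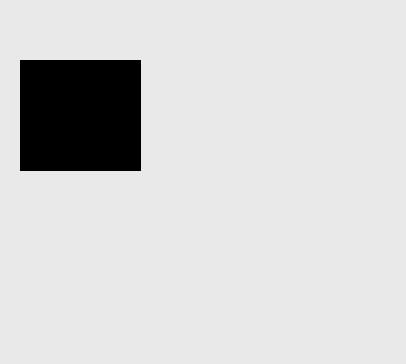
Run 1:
x0 = 20
y0 = 60
x1 = 140
y1 = 170
fill = 'black'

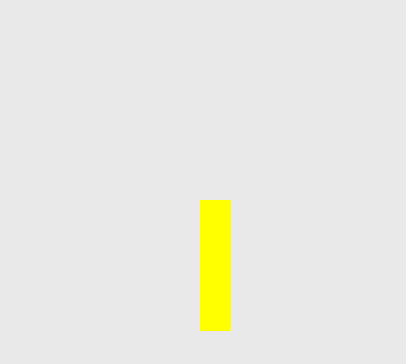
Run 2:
x0 = 200; y0 = 200; x1 = 230; y1 = 330; fill = 'yellow'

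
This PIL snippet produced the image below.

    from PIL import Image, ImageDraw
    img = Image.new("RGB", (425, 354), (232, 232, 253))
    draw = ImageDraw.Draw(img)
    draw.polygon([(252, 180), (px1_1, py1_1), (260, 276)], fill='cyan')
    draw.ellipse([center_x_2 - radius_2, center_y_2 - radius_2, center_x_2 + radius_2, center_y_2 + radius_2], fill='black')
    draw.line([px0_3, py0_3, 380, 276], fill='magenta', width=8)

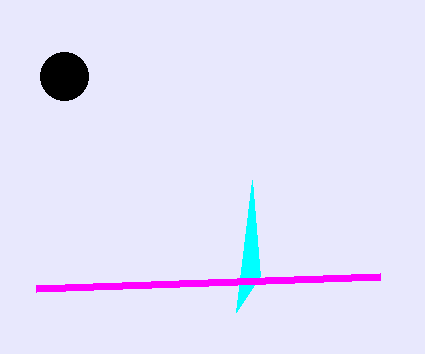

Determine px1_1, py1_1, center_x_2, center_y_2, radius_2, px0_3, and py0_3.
px1_1 = 236; py1_1 = 312; center_x_2 = 64; center_y_2 = 76; radius_2 = 24; px0_3 = 36; py0_3 = 288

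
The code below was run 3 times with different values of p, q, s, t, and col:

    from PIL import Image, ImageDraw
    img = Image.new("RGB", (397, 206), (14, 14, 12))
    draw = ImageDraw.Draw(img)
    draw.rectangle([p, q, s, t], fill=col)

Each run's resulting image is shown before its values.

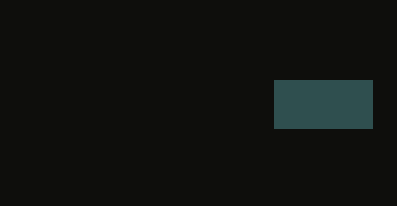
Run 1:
p = 274, q = 80, s = 372, t = 128, col = 'darkslategray'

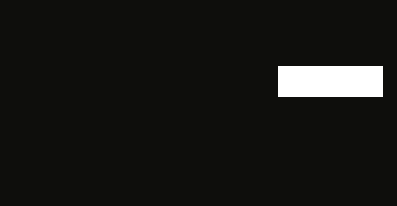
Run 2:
p = 278
q = 66
s = 382
t = 96
col = 'white'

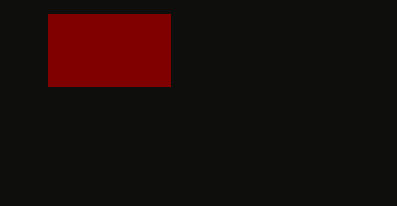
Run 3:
p = 48
q = 14
s = 170
t = 86
col = 'maroon'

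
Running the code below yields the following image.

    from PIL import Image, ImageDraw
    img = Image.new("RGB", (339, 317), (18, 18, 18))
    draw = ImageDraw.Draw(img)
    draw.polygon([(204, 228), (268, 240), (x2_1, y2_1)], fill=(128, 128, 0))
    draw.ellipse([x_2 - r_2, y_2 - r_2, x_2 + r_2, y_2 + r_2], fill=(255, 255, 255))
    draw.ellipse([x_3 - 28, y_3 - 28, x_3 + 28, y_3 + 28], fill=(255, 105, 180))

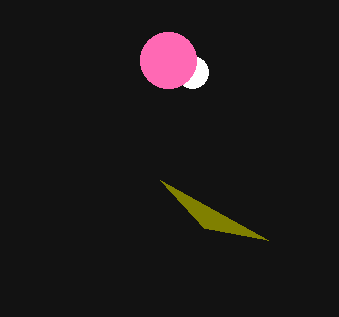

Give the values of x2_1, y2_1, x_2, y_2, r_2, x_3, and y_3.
x2_1 = 160, y2_1 = 180, x_2 = 192, y_2 = 72, r_2 = 16, x_3 = 168, y_3 = 60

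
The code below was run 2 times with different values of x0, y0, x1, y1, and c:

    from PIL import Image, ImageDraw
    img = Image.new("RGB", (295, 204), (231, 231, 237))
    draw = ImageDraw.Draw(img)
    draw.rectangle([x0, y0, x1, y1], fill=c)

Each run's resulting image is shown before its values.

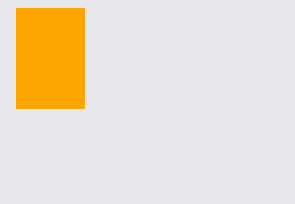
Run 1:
x0 = 16
y0 = 8
x1 = 84
y1 = 108
c = 'orange'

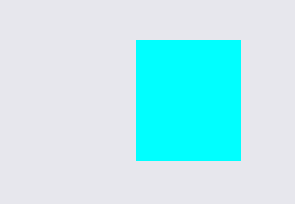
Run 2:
x0 = 136, y0 = 40, x1 = 240, y1 = 160, c = 'cyan'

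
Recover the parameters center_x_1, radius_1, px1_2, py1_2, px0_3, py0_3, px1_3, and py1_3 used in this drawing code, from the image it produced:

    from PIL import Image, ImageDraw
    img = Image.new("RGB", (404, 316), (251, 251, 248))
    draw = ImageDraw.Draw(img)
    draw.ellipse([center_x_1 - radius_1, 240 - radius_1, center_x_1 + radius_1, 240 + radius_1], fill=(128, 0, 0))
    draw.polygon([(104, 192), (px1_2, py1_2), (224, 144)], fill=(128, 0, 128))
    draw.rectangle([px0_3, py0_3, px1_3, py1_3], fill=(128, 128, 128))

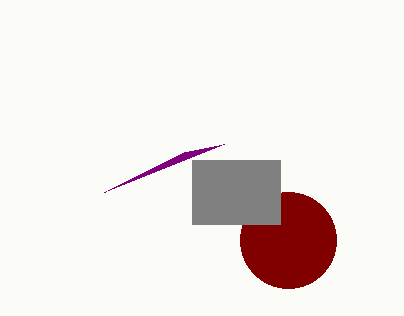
center_x_1 = 288
radius_1 = 48
px1_2 = 184
py1_2 = 152
px0_3 = 192
py0_3 = 160
px1_3 = 280
py1_3 = 224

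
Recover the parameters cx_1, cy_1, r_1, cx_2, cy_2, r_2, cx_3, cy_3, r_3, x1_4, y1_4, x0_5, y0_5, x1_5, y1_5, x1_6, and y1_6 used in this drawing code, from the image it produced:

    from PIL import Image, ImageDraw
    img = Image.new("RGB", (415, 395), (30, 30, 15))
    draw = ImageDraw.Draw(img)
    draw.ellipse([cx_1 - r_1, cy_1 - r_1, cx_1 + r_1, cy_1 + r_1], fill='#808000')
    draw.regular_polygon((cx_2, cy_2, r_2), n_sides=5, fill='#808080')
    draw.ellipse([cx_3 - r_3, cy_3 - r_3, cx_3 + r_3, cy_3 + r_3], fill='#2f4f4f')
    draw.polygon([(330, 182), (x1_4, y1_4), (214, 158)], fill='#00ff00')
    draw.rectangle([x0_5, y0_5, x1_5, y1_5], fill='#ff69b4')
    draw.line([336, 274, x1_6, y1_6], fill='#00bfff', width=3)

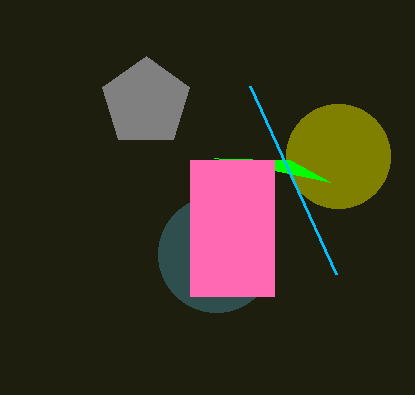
cx_1 = 338; cy_1 = 156; r_1 = 52; cx_2 = 146; cy_2 = 102; r_2 = 46; cx_3 = 216; cy_3 = 254; r_3 = 58; x1_4 = 290; y1_4 = 160; x0_5 = 190; y0_5 = 160; x1_5 = 274; y1_5 = 296; x1_6 = 250; y1_6 = 86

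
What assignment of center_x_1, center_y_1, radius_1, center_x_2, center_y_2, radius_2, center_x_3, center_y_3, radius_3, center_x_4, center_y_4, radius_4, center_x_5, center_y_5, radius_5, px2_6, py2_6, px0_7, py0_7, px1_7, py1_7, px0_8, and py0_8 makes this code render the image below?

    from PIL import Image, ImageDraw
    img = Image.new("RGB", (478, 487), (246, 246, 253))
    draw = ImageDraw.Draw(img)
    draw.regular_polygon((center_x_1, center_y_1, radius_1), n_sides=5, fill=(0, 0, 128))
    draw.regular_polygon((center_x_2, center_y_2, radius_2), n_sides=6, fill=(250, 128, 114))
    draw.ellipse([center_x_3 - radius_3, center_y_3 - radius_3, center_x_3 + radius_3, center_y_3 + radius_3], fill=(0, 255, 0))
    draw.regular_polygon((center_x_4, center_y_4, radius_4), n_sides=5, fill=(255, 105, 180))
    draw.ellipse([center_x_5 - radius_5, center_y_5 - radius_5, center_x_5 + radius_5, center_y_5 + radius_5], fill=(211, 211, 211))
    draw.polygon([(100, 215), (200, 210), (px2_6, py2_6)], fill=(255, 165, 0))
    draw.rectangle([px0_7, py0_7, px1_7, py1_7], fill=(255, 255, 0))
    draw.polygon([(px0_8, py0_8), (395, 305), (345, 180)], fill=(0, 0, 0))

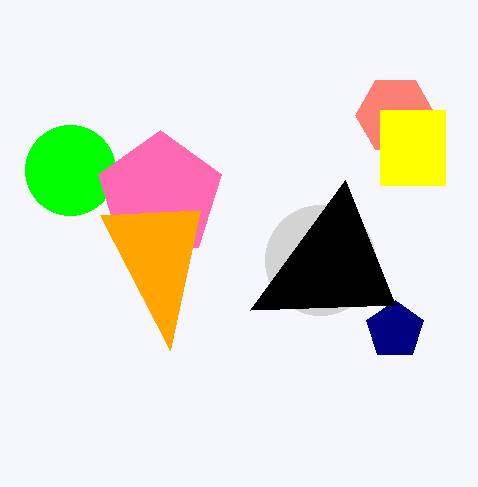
center_x_1 = 395
center_y_1 = 330
radius_1 = 30
center_x_2 = 395
center_y_2 = 115
radius_2 = 40
center_x_3 = 70
center_y_3 = 170
radius_3 = 45
center_x_4 = 160
center_y_4 = 195
radius_4 = 65
center_x_5 = 320
center_y_5 = 260
radius_5 = 55
px2_6 = 170
py2_6 = 350
px0_7 = 380
py0_7 = 110
px1_7 = 445
py1_7 = 185
px0_8 = 250
py0_8 = 310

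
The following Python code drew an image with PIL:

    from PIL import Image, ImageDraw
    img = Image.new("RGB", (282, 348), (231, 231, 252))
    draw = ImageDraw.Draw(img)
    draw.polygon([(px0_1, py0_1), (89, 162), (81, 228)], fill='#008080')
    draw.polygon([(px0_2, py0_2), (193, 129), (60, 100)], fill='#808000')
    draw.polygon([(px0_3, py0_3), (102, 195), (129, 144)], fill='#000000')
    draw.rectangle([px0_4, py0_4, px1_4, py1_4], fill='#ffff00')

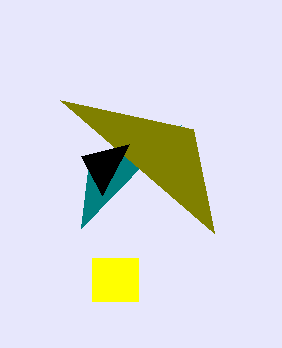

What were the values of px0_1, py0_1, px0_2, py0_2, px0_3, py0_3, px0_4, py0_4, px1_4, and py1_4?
px0_1 = 181
py0_1 = 125
px0_2 = 214
py0_2 = 233
px0_3 = 81
py0_3 = 156
px0_4 = 92
py0_4 = 258
px1_4 = 138
py1_4 = 301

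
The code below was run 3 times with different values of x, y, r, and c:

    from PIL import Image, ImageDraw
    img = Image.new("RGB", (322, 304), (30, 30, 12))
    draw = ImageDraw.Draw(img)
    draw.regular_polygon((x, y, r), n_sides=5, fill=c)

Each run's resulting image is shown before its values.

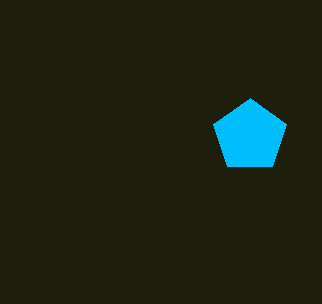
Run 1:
x = 250; y = 136; r = 38; c = 'deepskyblue'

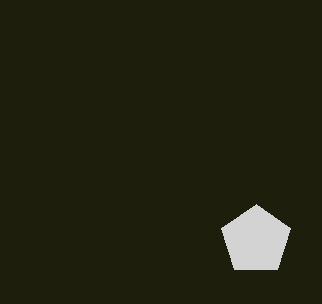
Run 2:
x = 256; y = 240; r = 36; c = 'lightgray'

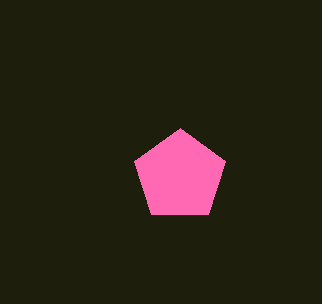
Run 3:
x = 180
y = 176
r = 48
c = 'hotpink'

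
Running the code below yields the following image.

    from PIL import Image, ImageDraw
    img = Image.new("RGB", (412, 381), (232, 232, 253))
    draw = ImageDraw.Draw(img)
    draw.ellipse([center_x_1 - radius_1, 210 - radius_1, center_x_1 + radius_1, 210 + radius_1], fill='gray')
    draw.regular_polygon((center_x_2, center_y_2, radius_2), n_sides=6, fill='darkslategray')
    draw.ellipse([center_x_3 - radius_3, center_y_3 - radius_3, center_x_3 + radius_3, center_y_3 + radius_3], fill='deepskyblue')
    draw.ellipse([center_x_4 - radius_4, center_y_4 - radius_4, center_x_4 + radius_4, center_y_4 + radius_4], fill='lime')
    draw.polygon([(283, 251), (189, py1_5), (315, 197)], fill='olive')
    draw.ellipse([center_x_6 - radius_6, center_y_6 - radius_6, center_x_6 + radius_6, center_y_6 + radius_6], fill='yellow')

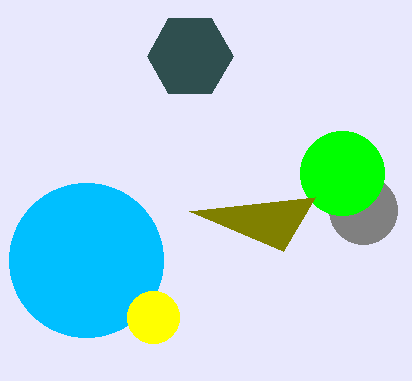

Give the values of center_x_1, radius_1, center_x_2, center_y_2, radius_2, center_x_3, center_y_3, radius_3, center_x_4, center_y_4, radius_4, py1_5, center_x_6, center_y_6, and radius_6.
center_x_1 = 363
radius_1 = 34
center_x_2 = 190
center_y_2 = 56
radius_2 = 43
center_x_3 = 86
center_y_3 = 260
radius_3 = 77
center_x_4 = 342
center_y_4 = 173
radius_4 = 42
py1_5 = 211
center_x_6 = 153
center_y_6 = 317
radius_6 = 26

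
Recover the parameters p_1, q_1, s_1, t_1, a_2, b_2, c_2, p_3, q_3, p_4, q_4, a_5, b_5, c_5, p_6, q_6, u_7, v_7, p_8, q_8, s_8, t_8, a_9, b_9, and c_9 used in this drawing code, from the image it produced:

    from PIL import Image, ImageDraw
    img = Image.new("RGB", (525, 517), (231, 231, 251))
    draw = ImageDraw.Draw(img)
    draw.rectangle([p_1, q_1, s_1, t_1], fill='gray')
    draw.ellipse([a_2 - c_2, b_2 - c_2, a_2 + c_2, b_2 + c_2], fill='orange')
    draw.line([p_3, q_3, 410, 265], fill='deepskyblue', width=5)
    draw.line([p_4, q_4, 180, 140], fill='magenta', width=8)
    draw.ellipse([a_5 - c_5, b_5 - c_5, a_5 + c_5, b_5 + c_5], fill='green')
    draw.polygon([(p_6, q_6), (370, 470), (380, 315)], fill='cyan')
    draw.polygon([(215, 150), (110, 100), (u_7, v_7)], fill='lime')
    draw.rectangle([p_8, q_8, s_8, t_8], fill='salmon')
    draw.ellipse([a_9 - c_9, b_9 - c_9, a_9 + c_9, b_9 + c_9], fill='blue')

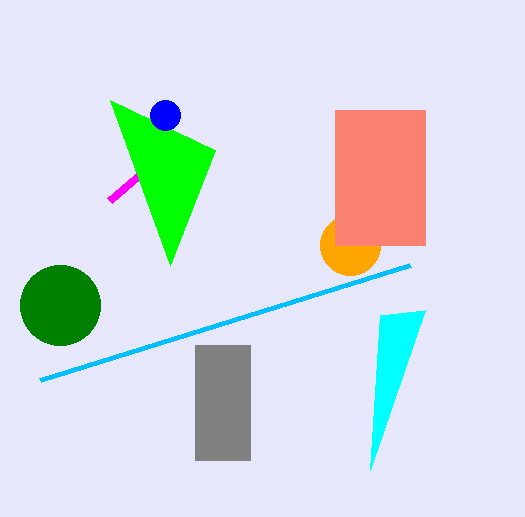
p_1 = 195, q_1 = 345, s_1 = 250, t_1 = 460, a_2 = 350, b_2 = 245, c_2 = 30, p_3 = 40, q_3 = 380, p_4 = 110, q_4 = 200, a_5 = 60, b_5 = 305, c_5 = 40, p_6 = 425, q_6 = 310, u_7 = 170, v_7 = 265, p_8 = 335, q_8 = 110, s_8 = 425, t_8 = 245, a_9 = 165, b_9 = 115, c_9 = 15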